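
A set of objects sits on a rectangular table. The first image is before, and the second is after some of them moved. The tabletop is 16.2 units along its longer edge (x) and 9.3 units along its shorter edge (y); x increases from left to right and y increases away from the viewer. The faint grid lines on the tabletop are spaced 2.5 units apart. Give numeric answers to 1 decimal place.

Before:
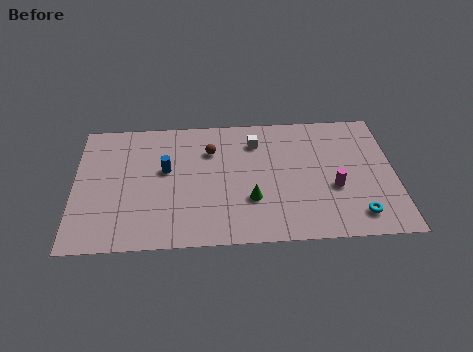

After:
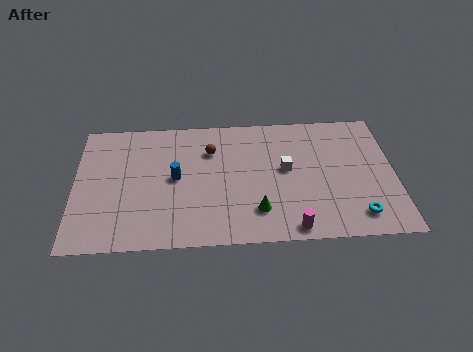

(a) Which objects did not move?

the brown sphere and the cyan torus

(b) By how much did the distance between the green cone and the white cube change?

-0.9

They were about 4.2 units apart before and 3.3 after — 0.9 units closer together.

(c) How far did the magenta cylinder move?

3.5

From (13.1, 3.6) to (10.9, 0.9), the magenta cylinder covered √(2.2² + 2.7²) ≈ 3.5 units.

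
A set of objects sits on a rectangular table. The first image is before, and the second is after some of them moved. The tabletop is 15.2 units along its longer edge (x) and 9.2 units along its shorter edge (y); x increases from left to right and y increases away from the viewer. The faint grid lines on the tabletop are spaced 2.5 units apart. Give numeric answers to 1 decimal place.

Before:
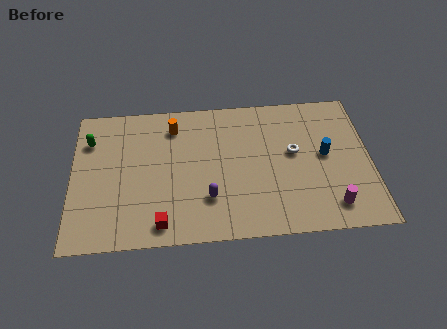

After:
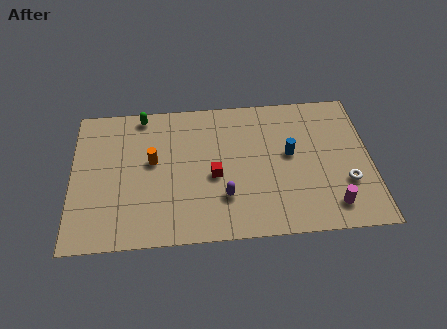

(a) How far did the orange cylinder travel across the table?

2.5

The orange cylinder moved from about (5.2, 7.4) to (4.1, 5.2), a distance of √(1.1² + 2.2²) ≈ 2.5.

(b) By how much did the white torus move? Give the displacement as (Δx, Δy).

(2.6, -2.2)

The white torus started near (11.3, 5.2) and ended near (13.9, 3.0).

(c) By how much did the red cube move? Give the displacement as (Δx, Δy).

(2.7, 2.8)

From the two frames, the red cube sits at roughly (4.5, 1.2) before and (7.2, 4.0) after.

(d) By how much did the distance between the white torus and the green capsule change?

+1.1

Before: roughly 10.5 units apart; after: 11.6. That's 1.1 units further apart.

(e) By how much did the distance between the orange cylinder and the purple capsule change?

-0.7

Before: roughly 5.1 units apart; after: 4.4. That's 0.7 units closer together.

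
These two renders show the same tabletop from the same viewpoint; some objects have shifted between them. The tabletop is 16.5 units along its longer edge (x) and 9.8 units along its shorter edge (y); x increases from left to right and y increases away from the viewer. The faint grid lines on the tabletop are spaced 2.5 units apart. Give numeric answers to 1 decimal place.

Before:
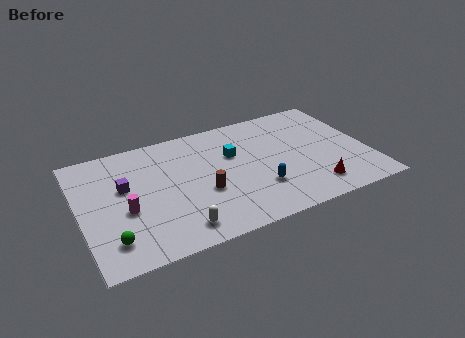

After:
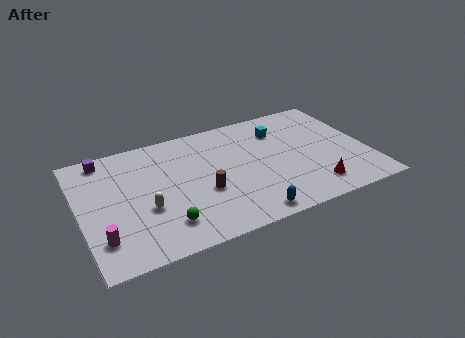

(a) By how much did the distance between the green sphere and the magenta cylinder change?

+1.3

The distance was about 2.2 in the first image and 3.5 in the second, so they moved 1.3 units further apart.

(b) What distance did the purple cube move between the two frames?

2.9

The purple cube moved from about (2.6, 5.9) to (1.7, 8.7), a distance of √(0.9² + 2.8²) ≈ 2.9.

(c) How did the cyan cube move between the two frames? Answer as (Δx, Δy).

(2.9, 1.1)

The cyan cube started near (8.9, 6.3) and ended near (11.8, 7.4).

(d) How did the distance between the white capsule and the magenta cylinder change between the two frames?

-0.7

The distance was about 3.7 in the first image and 3.0 in the second, so they moved 0.7 units closer together.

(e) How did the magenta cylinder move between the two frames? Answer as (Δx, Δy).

(-1.5, -1.7)

The magenta cylinder started near (2.5, 4.0) and ended near (1.0, 2.3).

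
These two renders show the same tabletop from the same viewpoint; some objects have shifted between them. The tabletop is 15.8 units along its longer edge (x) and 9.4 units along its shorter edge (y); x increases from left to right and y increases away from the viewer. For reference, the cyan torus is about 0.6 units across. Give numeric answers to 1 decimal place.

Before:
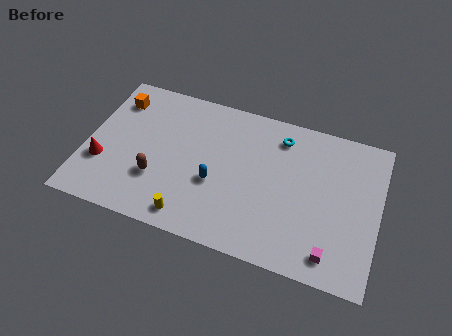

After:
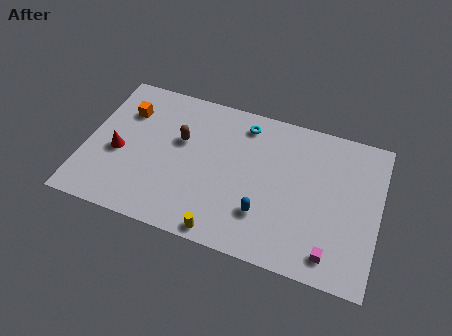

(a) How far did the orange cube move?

0.8

From (1.3, 7.4) to (1.9, 6.8), the orange cube covered √(0.6² + 0.6²) ≈ 0.8 units.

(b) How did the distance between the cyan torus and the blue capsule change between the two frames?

+0.4

The distance was about 5.1 in the first image and 5.5 in the second, so they moved 0.4 units further apart.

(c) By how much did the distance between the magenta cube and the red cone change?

-0.6

The distance was about 12.6 in the first image and 12.0 in the second, so they moved 0.6 units closer together.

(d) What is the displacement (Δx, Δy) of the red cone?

(0.8, 0.9)

From the two frames, the red cone sits at roughly (1.0, 3.1) before and (1.8, 4.0) after.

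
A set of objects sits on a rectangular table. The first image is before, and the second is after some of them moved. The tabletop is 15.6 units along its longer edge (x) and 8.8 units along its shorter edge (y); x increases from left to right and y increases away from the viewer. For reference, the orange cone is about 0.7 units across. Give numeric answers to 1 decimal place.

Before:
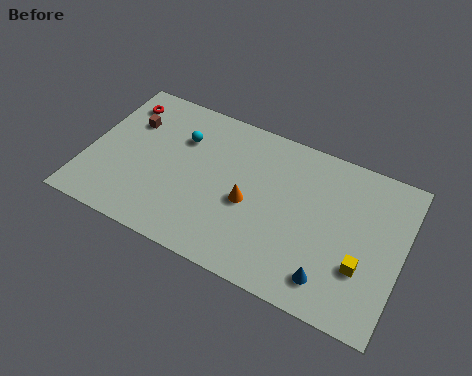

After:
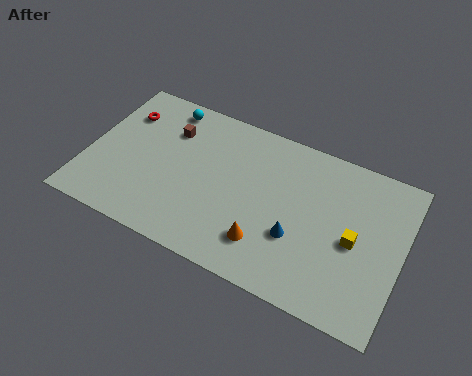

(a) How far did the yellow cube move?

1.3

From (13.8, 2.9) to (13.3, 4.1), the yellow cube covered √(0.5² + 1.2²) ≈ 1.3 units.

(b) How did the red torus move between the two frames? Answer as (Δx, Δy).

(0.2, -0.6)

The red torus started near (1.2, 7.1) and ended near (1.4, 6.5).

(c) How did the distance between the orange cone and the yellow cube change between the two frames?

-1.2

Before: roughly 5.8 units apart; after: 4.6. That's 1.2 units closer together.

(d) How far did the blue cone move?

2.3

The blue cone was near (12.4, 1.6) before and (10.6, 3.1) after, so it travelled √(1.8² + 1.5²) ≈ 2.3 units.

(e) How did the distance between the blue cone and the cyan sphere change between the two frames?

-0.7

Before: roughly 9.2 units apart; after: 8.5. That's 0.7 units closer together.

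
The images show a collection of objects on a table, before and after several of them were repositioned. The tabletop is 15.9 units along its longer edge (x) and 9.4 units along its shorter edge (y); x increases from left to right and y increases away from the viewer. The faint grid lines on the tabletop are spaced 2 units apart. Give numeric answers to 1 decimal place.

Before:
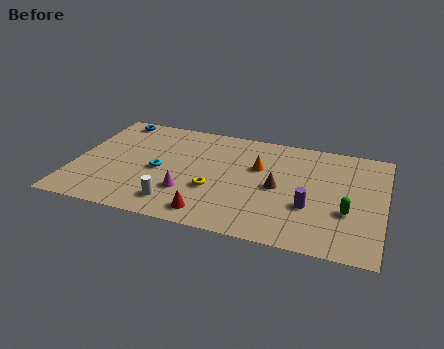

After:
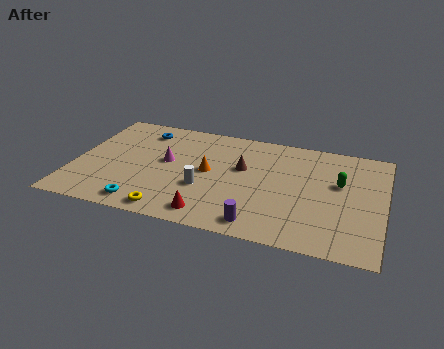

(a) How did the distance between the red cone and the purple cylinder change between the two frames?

-2.8

The distance was about 5.3 in the first image and 2.5 in the second, so they moved 2.8 units closer together.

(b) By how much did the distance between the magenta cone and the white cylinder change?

+1.6

The distance was about 1.2 in the first image and 2.8 in the second, so they moved 1.6 units further apart.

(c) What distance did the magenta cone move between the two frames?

2.7

From (6.0, 2.8) to (4.7, 5.2), the magenta cone covered √(1.3² + 2.4²) ≈ 2.7 units.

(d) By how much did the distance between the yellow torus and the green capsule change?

+2.7

They were about 6.8 units apart before and 9.5 after — 2.7 units further apart.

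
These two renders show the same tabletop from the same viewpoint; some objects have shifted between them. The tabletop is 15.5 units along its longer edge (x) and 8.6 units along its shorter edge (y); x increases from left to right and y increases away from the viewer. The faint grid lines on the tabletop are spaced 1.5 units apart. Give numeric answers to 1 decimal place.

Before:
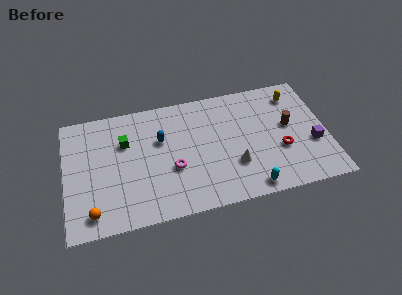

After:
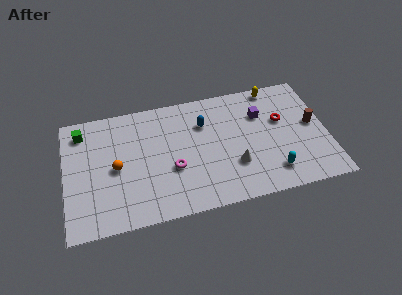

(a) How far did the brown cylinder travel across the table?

1.4

The brown cylinder moved from about (13.3, 4.8) to (14.7, 4.6), a distance of √(1.4² + 0.2²) ≈ 1.4.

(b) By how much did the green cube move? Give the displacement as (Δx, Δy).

(-2.5, 1.3)

The green cube was at about (3.6, 5.8) and moved to about (1.1, 7.1).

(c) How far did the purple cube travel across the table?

4.0

From (14.6, 3.2) to (11.7, 6.0), the purple cube covered √(2.9² + 2.8²) ≈ 4.0 units.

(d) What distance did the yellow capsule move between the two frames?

1.4

From (13.8, 7.0) to (12.6, 7.8), the yellow capsule covered √(1.2² + 0.8²) ≈ 1.4 units.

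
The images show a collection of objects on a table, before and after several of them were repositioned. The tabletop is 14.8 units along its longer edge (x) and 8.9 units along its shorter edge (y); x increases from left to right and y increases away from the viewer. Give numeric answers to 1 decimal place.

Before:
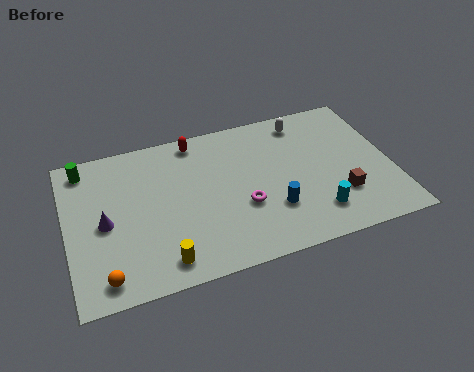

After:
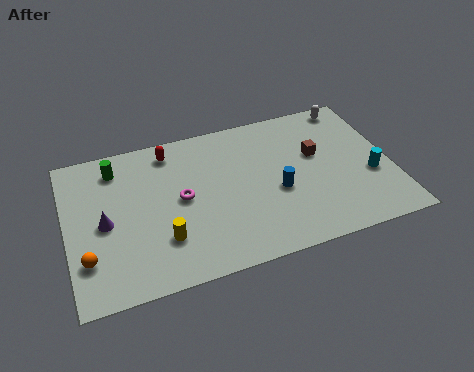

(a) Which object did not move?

the purple cone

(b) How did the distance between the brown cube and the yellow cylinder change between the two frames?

-0.4

They were about 8.3 units apart before and 7.9 after — 0.4 units closer together.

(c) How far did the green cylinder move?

1.5

The green cylinder moved from about (1.0, 7.7) to (2.4, 7.3), a distance of √(1.4² + 0.4²) ≈ 1.5.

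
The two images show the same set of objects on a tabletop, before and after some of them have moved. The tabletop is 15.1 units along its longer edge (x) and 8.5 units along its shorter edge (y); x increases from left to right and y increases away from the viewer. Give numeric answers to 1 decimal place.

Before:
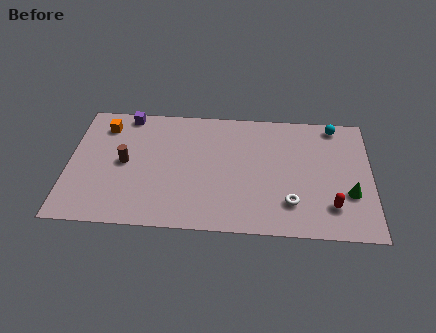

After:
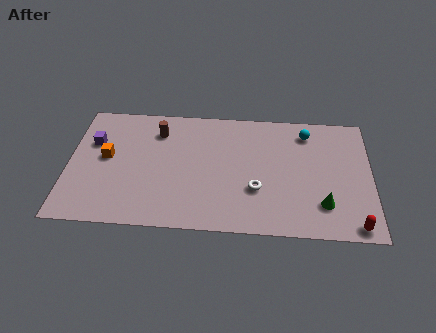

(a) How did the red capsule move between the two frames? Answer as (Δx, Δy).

(1.1, -1.2)

From the two frames, the red capsule sits at roughly (13.1, 2.0) before and (14.2, 0.8) after.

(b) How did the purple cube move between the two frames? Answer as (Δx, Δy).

(-1.6, -2.1)

The purple cube was at about (2.8, 7.7) and moved to about (1.2, 5.6).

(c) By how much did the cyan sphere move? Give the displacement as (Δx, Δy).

(-1.4, -0.6)

The cyan sphere was at about (13.3, 7.6) and moved to about (11.9, 7.0).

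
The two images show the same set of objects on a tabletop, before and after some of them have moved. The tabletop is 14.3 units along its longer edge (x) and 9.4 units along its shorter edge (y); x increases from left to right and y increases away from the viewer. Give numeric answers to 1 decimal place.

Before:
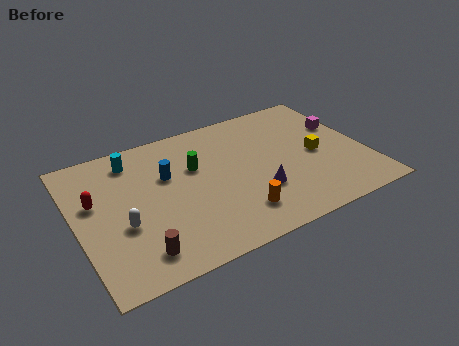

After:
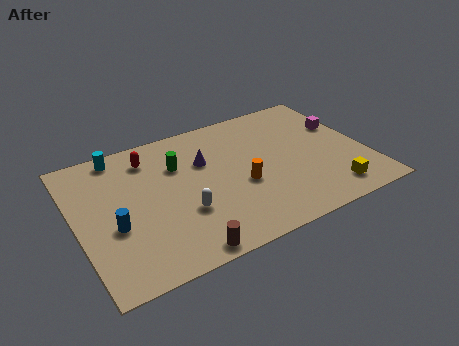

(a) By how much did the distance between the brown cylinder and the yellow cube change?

-2.2

They were about 9.7 units apart before and 7.5 after — 2.2 units closer together.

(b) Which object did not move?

the magenta cube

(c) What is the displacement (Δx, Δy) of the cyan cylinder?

(-0.6, 0.6)

From the two frames, the cyan cylinder sits at roughly (3.1, 7.8) before and (2.5, 8.4) after.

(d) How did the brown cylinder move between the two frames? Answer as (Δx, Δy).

(2.0, -0.8)

The brown cylinder started near (2.6, 1.6) and ended near (4.6, 0.8).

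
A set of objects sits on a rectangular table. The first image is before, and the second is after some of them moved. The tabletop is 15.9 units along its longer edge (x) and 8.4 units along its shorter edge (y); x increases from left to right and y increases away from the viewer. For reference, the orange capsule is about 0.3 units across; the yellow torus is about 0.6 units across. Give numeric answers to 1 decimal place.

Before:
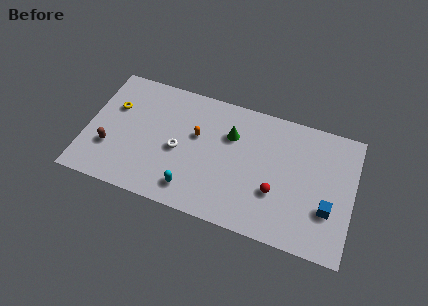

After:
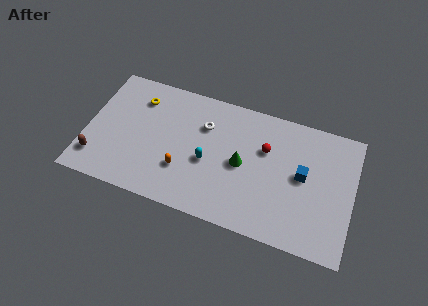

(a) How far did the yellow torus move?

1.7

The yellow torus moved from about (1.5, 5.5) to (2.9, 6.5), a distance of √(1.4² + 1.0²) ≈ 1.7.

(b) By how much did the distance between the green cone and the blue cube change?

-3.1

They were about 6.7 units apart before and 3.6 after — 3.1 units closer together.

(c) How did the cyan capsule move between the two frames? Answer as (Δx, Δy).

(0.8, 2.1)

The cyan capsule was at about (6.5, 1.5) and moved to about (7.3, 3.6).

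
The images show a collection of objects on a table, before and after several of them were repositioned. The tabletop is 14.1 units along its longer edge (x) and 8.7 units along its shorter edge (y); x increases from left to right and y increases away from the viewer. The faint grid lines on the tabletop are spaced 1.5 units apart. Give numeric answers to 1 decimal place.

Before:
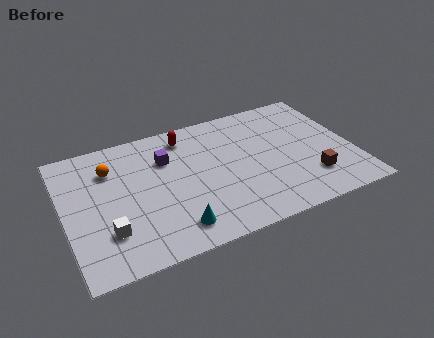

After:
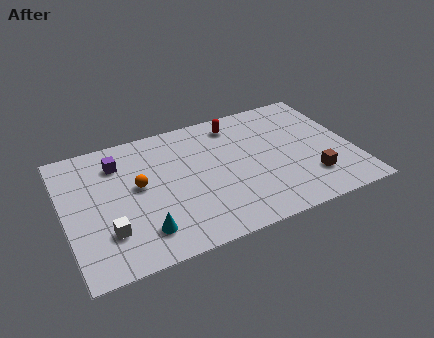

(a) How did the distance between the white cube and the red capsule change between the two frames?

+1.9

The distance was about 6.5 in the first image and 8.4 in the second, so they moved 1.9 units further apart.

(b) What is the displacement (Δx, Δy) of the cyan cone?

(-1.5, 0.3)

From the two frames, the cyan cone sits at roughly (5.0, 1.5) before and (3.5, 1.8) after.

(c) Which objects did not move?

the white cube and the brown cube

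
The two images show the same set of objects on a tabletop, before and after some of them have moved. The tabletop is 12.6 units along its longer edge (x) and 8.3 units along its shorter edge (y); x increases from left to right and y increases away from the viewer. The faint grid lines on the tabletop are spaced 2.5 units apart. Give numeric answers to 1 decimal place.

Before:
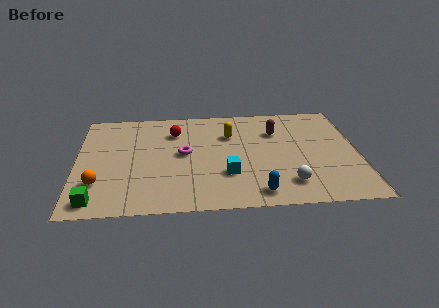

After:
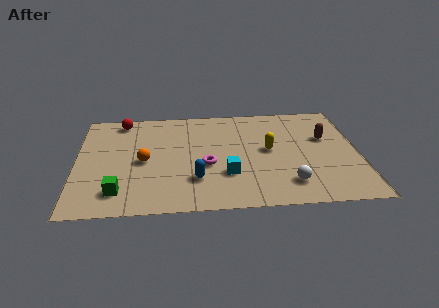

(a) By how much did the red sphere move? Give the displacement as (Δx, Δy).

(-2.4, 1.1)

From the two frames, the red sphere sits at roughly (4.4, 6.2) before and (2.0, 7.3) after.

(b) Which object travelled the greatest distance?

the blue capsule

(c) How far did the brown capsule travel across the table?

2.3

From (9.0, 5.9) to (11.2, 5.2), the brown capsule covered √(2.2² + 0.7²) ≈ 2.3 units.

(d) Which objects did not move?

the white sphere and the cyan cube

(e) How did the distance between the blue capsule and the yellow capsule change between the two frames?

-0.9

The distance was about 4.8 in the first image and 3.9 in the second, so they moved 0.9 units closer together.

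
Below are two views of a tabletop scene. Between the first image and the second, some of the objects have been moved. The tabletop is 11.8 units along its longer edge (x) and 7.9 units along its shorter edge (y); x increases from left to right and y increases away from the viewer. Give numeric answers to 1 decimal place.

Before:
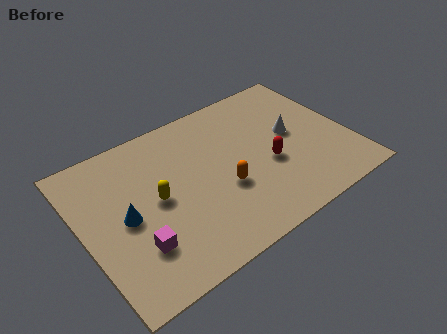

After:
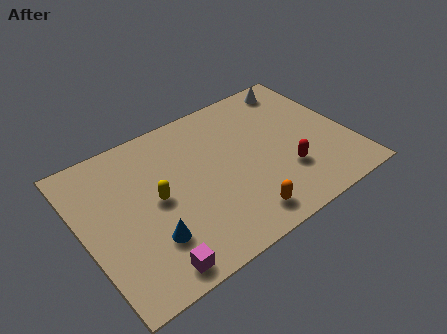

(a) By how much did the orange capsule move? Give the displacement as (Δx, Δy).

(0.4, -1.8)

The orange capsule started near (6.0, 3.0) and ended near (6.4, 1.2).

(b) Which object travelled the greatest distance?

the white cone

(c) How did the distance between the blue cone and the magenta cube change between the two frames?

-0.3

They were about 1.6 units apart before and 1.3 after — 0.3 units closer together.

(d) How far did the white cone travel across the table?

2.7

The white cone was near (9.4, 4.3) before and (10.2, 6.9) after, so it travelled √(0.8² + 2.6²) ≈ 2.7 units.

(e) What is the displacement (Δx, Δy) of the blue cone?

(0.8, -1.6)

The blue cone was at about (1.8, 3.8) and moved to about (2.6, 2.2).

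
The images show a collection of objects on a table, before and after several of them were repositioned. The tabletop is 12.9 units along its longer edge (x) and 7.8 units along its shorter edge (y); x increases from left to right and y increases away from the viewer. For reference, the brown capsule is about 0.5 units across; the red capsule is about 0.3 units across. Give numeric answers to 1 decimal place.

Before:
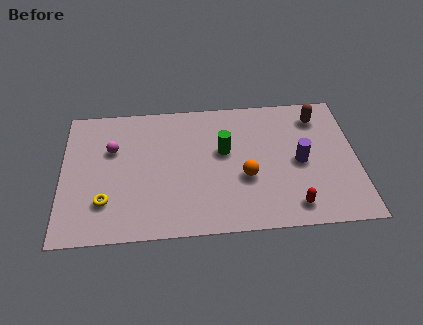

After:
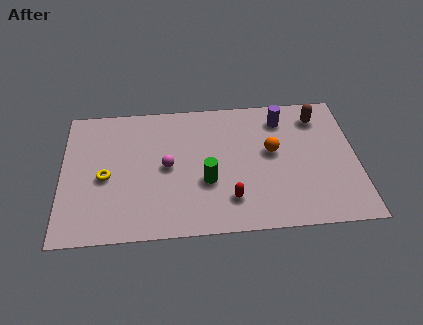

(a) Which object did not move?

the brown capsule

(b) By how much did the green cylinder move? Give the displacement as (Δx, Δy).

(-0.8, -1.7)

From the two frames, the green cylinder sits at roughly (7.1, 4.6) before and (6.3, 2.9) after.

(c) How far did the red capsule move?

2.8

The red capsule moved from about (10.0, 1.2) to (7.3, 1.8), a distance of √(2.7² + 0.6²) ≈ 2.8.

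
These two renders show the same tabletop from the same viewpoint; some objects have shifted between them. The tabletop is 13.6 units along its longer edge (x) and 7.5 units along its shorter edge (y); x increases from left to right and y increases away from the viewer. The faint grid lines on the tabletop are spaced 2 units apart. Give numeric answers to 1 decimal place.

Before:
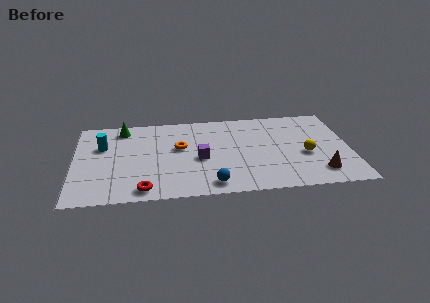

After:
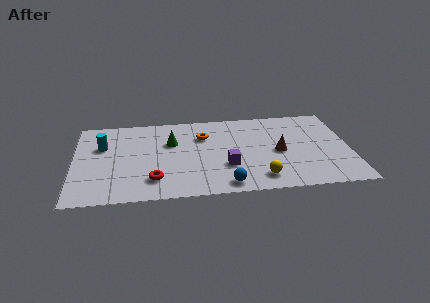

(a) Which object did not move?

the cyan cylinder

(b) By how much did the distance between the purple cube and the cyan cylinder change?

+1.5

They were about 5.1 units apart before and 6.6 after — 1.5 units further apart.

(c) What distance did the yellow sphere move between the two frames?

2.9

From (11.4, 3.1) to (9.1, 1.3), the yellow sphere covered √(2.3² + 1.8²) ≈ 2.9 units.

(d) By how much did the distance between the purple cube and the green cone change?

-1.3

The distance was about 4.9 in the first image and 3.6 in the second, so they moved 1.3 units closer together.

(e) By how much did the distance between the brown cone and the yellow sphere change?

+0.7

The distance was about 1.7 in the first image and 2.4 in the second, so they moved 0.7 units further apart.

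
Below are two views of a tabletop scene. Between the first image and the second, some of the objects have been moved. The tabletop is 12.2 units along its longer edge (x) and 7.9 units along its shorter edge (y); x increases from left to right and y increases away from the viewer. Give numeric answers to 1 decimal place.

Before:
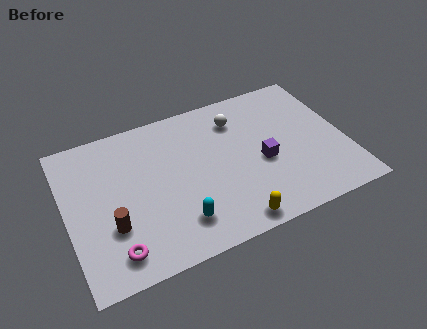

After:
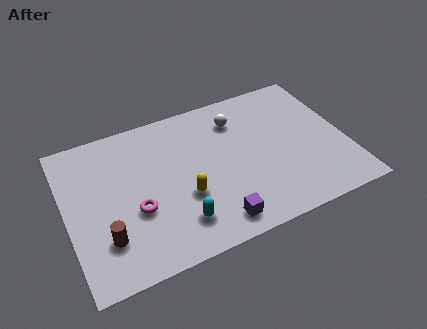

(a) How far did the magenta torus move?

2.0

The magenta torus was near (1.8, 1.3) before and (2.9, 3.0) after, so it travelled √(1.1² + 1.7²) ≈ 2.0 units.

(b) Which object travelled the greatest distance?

the purple cube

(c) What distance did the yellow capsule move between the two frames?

2.8

The yellow capsule moved from about (6.8, 0.8) to (5.0, 2.9), a distance of √(1.8² + 2.1²) ≈ 2.8.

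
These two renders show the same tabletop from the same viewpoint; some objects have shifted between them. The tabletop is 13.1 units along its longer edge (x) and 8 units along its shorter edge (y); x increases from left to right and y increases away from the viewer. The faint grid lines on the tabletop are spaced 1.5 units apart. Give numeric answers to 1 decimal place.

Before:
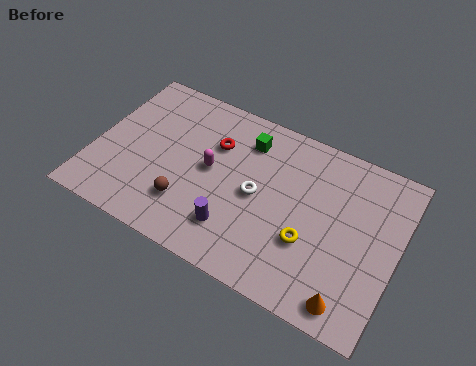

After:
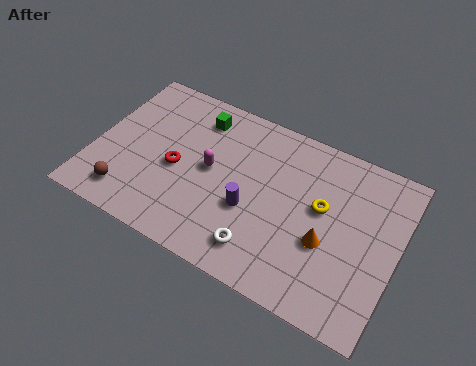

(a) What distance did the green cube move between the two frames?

2.2

From (6.3, 6.3) to (4.1, 6.5), the green cube covered √(2.2² + 0.2²) ≈ 2.2 units.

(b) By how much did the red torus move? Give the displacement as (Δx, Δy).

(-1.4, -1.9)

The red torus was at about (5.0, 5.5) and moved to about (3.6, 3.6).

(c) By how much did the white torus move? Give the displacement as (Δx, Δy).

(0.5, -2.4)

The white torus was at about (7.1, 3.9) and moved to about (7.6, 1.5).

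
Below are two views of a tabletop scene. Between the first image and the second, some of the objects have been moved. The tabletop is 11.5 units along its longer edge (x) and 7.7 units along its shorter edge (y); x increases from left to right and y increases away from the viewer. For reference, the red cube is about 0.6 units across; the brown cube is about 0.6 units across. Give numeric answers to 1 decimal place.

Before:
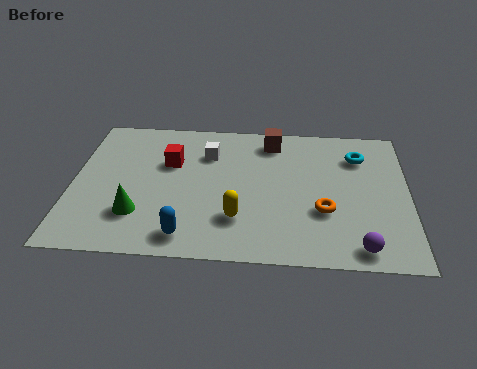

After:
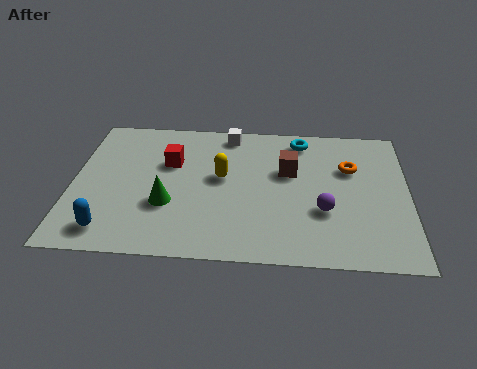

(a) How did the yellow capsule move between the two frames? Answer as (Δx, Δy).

(-0.6, 2.2)

From the two frames, the yellow capsule sits at roughly (5.7, 2.1) before and (5.1, 4.3) after.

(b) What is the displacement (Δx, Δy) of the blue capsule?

(-2.6, 0.1)

The blue capsule was at about (4.0, 1.1) and moved to about (1.4, 1.2).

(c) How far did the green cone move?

1.2

The green cone was near (2.3, 2.1) before and (3.3, 2.7) after, so it travelled √(1.0² + 0.6²) ≈ 1.2 units.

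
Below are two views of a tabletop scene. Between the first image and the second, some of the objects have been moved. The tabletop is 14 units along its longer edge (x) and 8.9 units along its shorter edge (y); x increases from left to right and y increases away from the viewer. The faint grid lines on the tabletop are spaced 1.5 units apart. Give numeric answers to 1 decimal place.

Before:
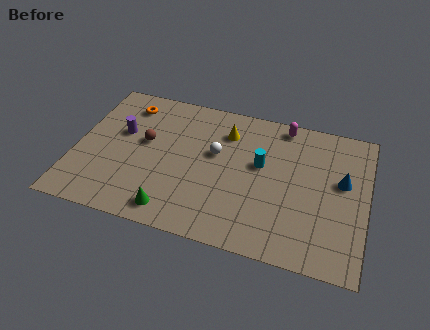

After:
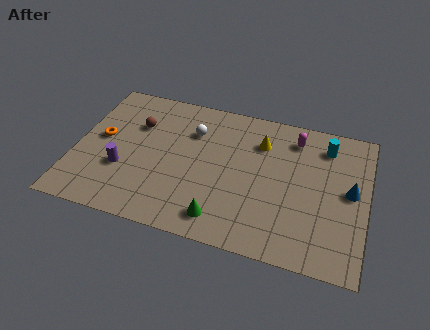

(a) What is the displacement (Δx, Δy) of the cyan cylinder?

(3.0, 2.0)

The cyan cylinder was at about (8.9, 5.2) and moved to about (11.9, 7.2).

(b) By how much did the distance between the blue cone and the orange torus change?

+1.2

The distance was about 10.8 in the first image and 12.0 in the second, so they moved 1.2 units further apart.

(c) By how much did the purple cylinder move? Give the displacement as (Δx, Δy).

(0.3, -2.3)

From the two frames, the purple cylinder sits at roughly (2.1, 5.4) before and (2.4, 3.1) after.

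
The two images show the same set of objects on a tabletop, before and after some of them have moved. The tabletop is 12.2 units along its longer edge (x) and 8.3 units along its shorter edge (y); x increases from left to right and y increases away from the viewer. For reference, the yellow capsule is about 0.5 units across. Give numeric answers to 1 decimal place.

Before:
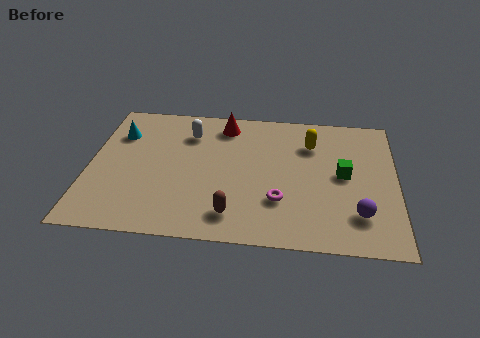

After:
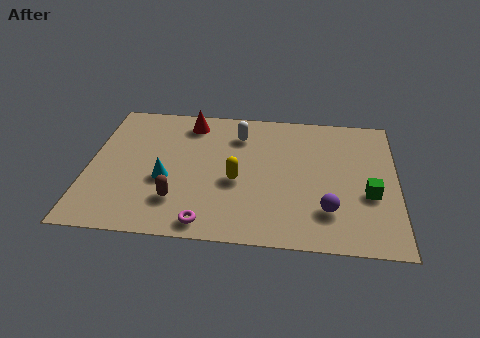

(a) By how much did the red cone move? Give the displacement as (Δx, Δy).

(-1.4, 0.0)

The red cone was at about (5.3, 7.0) and moved to about (3.9, 7.0).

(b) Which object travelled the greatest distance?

the yellow capsule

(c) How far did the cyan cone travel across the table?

3.4

The cyan cone was near (1.1, 6.0) before and (3.1, 3.3) after, so it travelled √(2.0² + 2.7²) ≈ 3.4 units.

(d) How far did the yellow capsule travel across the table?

3.9

The yellow capsule was near (8.8, 6.1) before and (5.9, 3.5) after, so it travelled √(2.9² + 2.6²) ≈ 3.9 units.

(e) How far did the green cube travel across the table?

1.5

From (10.1, 4.3) to (11.1, 3.2), the green cube covered √(1.0² + 1.1²) ≈ 1.5 units.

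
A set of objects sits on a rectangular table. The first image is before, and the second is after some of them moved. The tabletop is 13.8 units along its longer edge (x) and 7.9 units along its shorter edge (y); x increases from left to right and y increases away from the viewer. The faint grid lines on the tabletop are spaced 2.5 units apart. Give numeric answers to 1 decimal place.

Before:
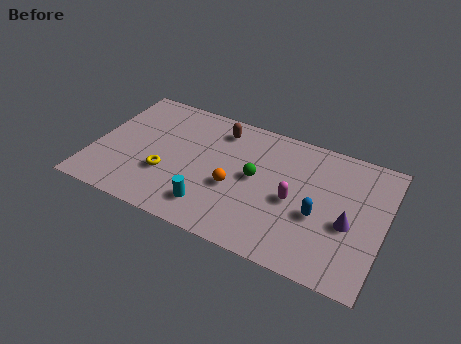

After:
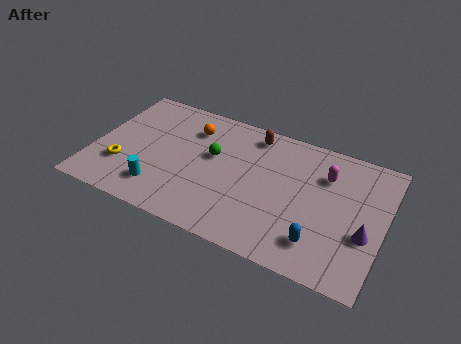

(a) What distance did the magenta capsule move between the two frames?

2.5

The magenta capsule was near (9.6, 3.6) before and (10.9, 5.7) after, so it travelled √(1.3² + 2.1²) ≈ 2.5 units.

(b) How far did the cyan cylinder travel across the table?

2.5

The cyan cylinder was near (5.9, 1.6) before and (3.4, 1.7) after, so it travelled √(2.5² + 0.1²) ≈ 2.5 units.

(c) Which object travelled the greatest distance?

the orange sphere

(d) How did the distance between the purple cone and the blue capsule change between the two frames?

+1.0

The distance was about 1.4 in the first image and 2.4 in the second, so they moved 1.0 units further apart.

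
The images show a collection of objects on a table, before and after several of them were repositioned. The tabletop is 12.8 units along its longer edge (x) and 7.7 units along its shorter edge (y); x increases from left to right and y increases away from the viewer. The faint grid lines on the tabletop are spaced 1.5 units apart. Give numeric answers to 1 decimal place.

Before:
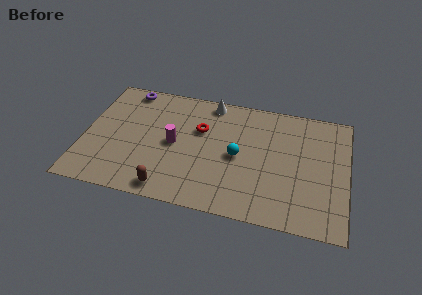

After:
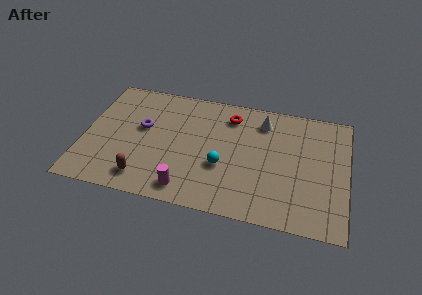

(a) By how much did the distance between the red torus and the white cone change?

-0.3

They were about 1.9 units apart before and 1.6 after — 0.3 units closer together.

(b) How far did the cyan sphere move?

1.1

From (7.5, 3.7) to (6.8, 2.9), the cyan sphere covered √(0.7² + 0.8²) ≈ 1.1 units.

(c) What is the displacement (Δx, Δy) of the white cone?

(2.6, -0.7)

The white cone started near (6.0, 6.9) and ended near (8.6, 6.2).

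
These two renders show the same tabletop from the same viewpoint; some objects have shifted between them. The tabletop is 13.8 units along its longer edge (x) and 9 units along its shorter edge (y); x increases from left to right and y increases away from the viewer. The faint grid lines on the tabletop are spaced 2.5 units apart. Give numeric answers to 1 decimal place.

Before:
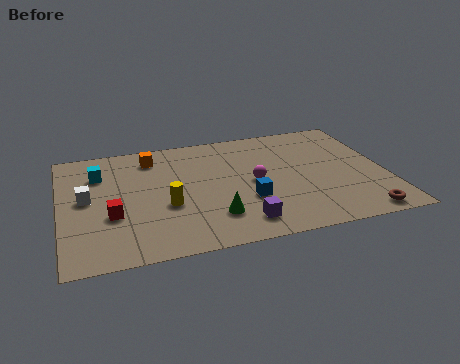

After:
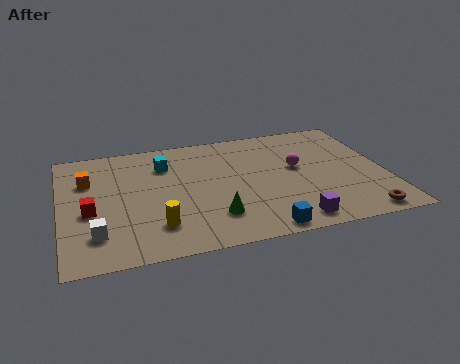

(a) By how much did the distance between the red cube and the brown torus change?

+1.0

The distance was about 10.6 in the first image and 11.6 in the second, so they moved 1.0 units further apart.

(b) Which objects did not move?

the brown torus and the green cone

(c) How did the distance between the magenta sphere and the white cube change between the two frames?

+2.1

The distance was about 7.1 in the first image and 9.2 in the second, so they moved 2.1 units further apart.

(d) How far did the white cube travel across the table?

2.7

The white cube moved from about (1.1, 4.8) to (1.4, 2.1), a distance of √(0.3² + 2.7²) ≈ 2.7.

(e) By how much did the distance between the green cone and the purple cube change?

+2.1

The distance was about 1.3 in the first image and 3.4 in the second, so they moved 2.1 units further apart.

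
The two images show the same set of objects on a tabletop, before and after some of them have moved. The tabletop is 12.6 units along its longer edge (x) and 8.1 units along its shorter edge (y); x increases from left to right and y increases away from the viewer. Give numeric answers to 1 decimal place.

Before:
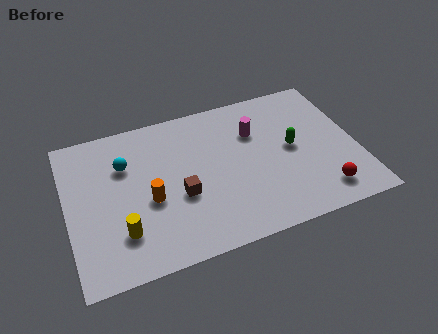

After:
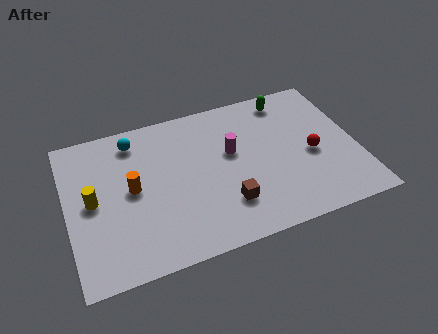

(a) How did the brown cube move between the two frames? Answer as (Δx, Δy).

(1.9, -1.1)

The brown cube was at about (4.8, 3.2) and moved to about (6.7, 2.1).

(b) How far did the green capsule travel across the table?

2.8

From (9.8, 4.2) to (9.9, 7.0), the green capsule covered √(0.1² + 2.8²) ≈ 2.8 units.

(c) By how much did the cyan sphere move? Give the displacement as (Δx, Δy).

(0.5, 1.2)

The cyan sphere was at about (2.6, 5.6) and moved to about (3.1, 6.8).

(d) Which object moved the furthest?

the green capsule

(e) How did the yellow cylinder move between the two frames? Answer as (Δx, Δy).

(-1.1, 2.0)

The yellow cylinder started near (2.2, 2.1) and ended near (1.1, 4.1).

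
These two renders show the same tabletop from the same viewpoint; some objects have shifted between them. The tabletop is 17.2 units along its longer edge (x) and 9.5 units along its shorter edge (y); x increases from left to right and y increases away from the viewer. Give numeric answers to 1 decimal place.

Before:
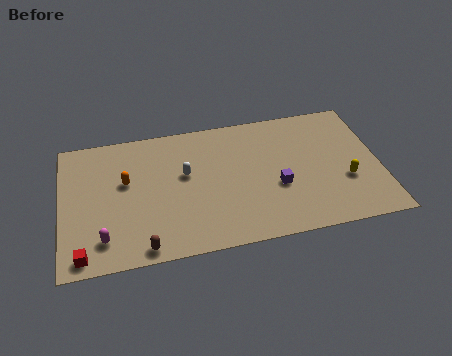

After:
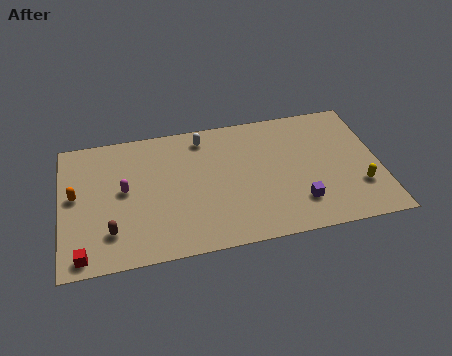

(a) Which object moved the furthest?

the magenta capsule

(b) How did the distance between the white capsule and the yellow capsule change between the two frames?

+0.9

The distance was about 8.9 in the first image and 9.8 in the second, so they moved 0.9 units further apart.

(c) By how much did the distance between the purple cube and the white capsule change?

+2.3

They were about 5.3 units apart before and 7.6 after — 2.3 units further apart.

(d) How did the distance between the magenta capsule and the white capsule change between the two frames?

-0.5

They were about 5.8 units apart before and 5.3 after — 0.5 units closer together.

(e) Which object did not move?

the red cube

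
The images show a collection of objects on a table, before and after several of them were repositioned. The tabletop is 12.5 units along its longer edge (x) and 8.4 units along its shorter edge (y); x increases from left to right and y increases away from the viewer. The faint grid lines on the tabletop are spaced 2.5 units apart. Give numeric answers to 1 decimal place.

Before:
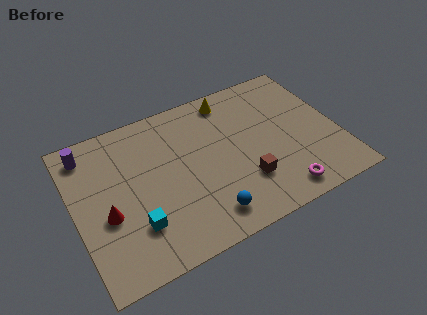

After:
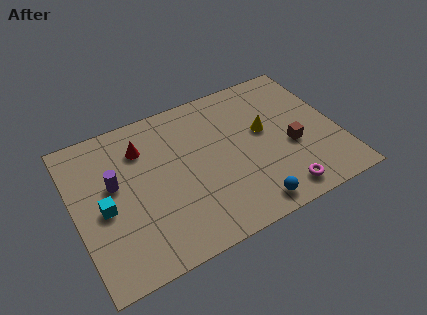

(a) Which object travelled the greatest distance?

the red cone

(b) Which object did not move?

the magenta torus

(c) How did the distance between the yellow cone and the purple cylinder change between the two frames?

+0.3

They were about 6.9 units apart before and 7.2 after — 0.3 units further apart.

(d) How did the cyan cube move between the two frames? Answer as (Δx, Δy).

(-1.3, 1.5)

The cyan cube was at about (2.6, 2.3) and moved to about (1.3, 3.8).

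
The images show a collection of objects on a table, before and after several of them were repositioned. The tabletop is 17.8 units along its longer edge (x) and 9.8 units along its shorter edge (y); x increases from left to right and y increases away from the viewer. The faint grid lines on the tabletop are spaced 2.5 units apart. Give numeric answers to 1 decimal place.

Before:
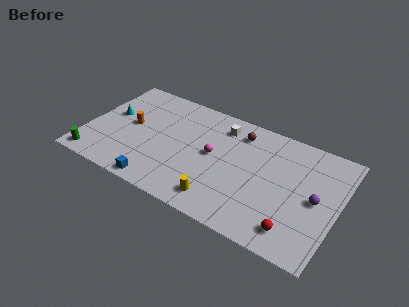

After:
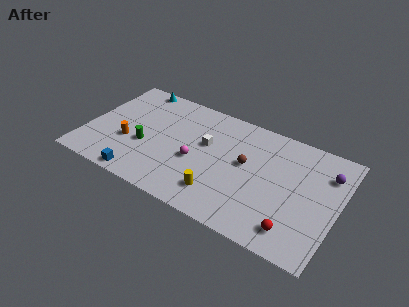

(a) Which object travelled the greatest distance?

the green cylinder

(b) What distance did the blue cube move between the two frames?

1.3

From (5.7, 0.9) to (4.4, 0.9), the blue cube covered √(1.3² + 0.0²) ≈ 1.3 units.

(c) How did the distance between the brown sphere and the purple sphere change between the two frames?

-0.8

Before: roughly 6.6 units apart; after: 5.8. That's 0.8 units closer together.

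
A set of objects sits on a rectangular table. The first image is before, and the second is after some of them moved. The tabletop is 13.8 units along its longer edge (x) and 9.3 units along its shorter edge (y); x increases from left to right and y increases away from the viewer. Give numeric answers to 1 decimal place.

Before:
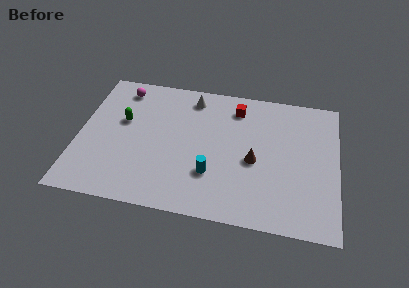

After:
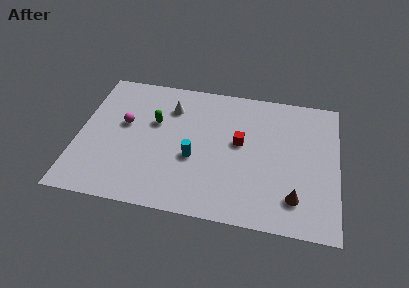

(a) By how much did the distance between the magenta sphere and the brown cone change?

+1.6

They were about 8.2 units apart before and 9.8 after — 1.6 units further apart.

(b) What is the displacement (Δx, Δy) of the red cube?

(0.3, -2.4)

From the two frames, the red cube sits at roughly (8.3, 7.6) before and (8.6, 5.2) after.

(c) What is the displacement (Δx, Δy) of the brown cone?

(2.2, -2.1)

From the two frames, the brown cone sits at roughly (9.4, 4.1) before and (11.6, 2.0) after.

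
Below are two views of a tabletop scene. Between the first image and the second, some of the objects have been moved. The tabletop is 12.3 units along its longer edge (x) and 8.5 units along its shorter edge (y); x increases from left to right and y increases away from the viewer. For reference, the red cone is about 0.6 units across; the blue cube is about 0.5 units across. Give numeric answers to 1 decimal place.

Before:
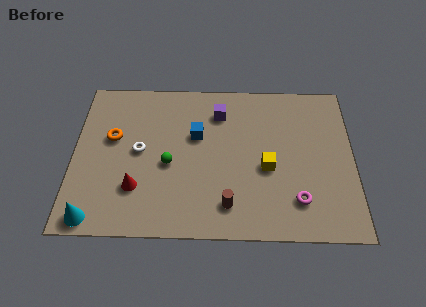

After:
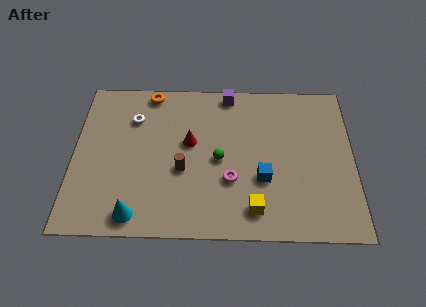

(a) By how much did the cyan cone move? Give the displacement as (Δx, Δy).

(1.8, 0.2)

From the two frames, the cyan cone sits at roughly (1.0, 0.8) before and (2.8, 1.0) after.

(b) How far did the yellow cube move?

2.3

The yellow cube was near (8.5, 3.6) before and (7.9, 1.4) after, so it travelled √(0.6² + 2.2²) ≈ 2.3 units.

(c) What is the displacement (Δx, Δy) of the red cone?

(2.3, 2.5)

The red cone started near (2.8, 2.4) and ended near (5.1, 4.9).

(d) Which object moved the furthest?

the blue cube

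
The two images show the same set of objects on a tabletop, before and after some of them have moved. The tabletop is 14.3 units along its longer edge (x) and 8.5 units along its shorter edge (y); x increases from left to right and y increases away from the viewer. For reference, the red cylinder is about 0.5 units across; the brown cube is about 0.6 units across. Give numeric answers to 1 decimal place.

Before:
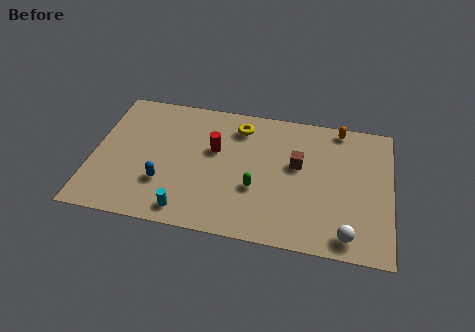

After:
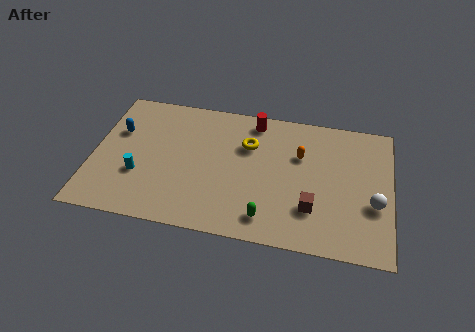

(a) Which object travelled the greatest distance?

the blue capsule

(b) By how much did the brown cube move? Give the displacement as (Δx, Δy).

(0.8, -2.6)

The brown cube started near (9.8, 5.0) and ended near (10.6, 2.4).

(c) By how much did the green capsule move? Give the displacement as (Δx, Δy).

(0.6, -1.7)

The green capsule started near (7.9, 3.1) and ended near (8.5, 1.4).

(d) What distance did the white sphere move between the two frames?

2.4

From (12.3, 1.1) to (13.5, 3.2), the white sphere covered √(1.2² + 2.1²) ≈ 2.4 units.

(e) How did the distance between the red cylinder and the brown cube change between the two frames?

+1.8

The distance was about 4.0 in the first image and 5.8 in the second, so they moved 1.8 units further apart.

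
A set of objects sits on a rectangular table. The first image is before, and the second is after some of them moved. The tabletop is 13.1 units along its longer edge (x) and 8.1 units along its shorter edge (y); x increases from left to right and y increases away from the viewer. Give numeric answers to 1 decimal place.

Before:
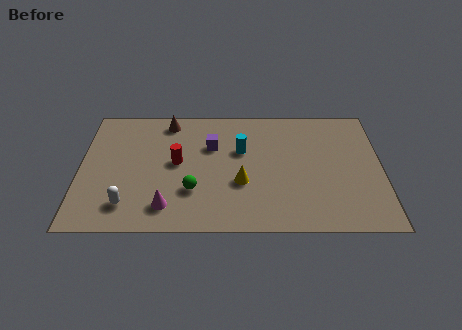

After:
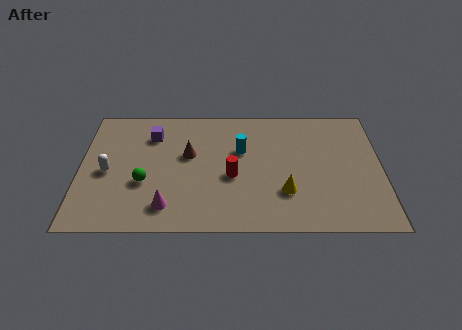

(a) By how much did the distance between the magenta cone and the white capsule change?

+1.7

They were about 1.7 units apart before and 3.4 after — 1.7 units further apart.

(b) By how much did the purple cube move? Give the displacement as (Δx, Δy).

(-2.6, 0.7)

From the two frames, the purple cube sits at roughly (5.7, 5.4) before and (3.1, 6.1) after.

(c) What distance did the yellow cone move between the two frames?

2.0

The yellow cone moved from about (7.0, 3.0) to (8.9, 2.4), a distance of √(1.9² + 0.6²) ≈ 2.0.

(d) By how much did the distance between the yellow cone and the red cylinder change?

-0.6

They were about 3.1 units apart before and 2.5 after — 0.6 units closer together.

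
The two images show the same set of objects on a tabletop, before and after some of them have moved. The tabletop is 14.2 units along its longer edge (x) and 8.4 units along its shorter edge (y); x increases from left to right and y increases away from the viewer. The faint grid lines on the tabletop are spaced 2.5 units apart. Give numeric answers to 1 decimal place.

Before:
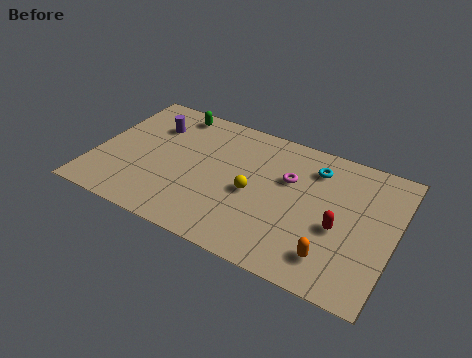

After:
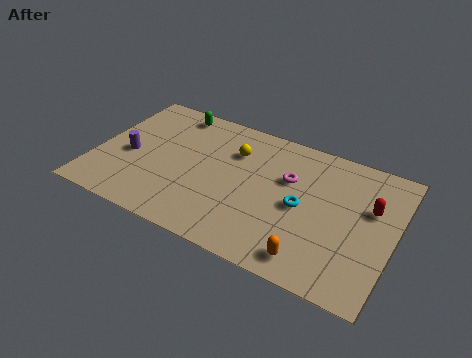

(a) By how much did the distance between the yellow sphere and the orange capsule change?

+1.9

They were about 4.5 units apart before and 6.4 after — 1.9 units further apart.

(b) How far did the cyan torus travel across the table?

2.6

The cyan torus was near (10.2, 6.6) before and (9.9, 4.0) after, so it travelled √(0.3² + 2.6²) ≈ 2.6 units.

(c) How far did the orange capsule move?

1.0

The orange capsule was near (11.6, 1.7) before and (10.7, 1.2) after, so it travelled √(0.9² + 0.5²) ≈ 1.0 units.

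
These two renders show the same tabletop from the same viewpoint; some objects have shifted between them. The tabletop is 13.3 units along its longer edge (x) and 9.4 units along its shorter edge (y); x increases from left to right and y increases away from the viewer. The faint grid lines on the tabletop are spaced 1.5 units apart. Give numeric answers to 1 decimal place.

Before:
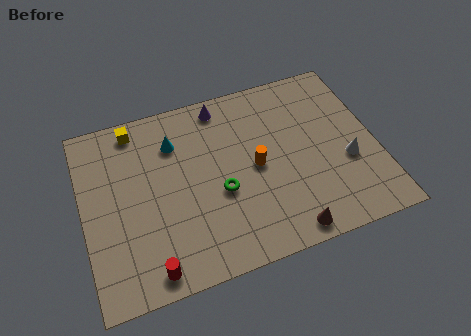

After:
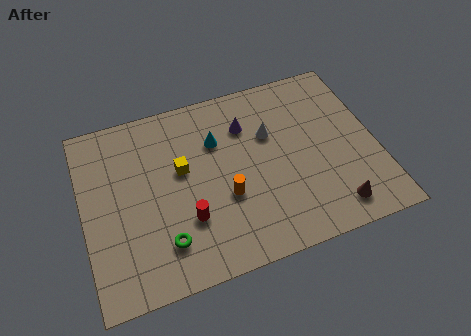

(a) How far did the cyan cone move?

2.0

The cyan cone was near (4.3, 7.0) before and (6.2, 6.5) after, so it travelled √(1.9² + 0.5²) ≈ 2.0 units.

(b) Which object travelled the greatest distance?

the white cone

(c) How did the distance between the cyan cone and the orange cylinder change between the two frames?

-1.2

The distance was about 4.2 in the first image and 3.0 in the second, so they moved 1.2 units closer together.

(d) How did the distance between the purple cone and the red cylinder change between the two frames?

-3.2

Before: roughly 8.3 units apart; after: 5.1. That's 3.2 units closer together.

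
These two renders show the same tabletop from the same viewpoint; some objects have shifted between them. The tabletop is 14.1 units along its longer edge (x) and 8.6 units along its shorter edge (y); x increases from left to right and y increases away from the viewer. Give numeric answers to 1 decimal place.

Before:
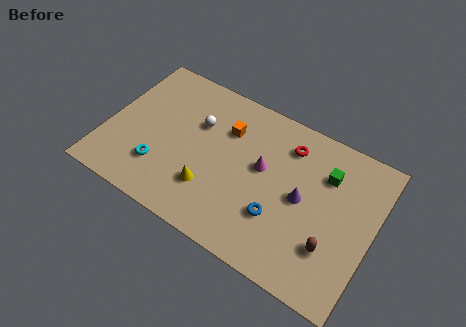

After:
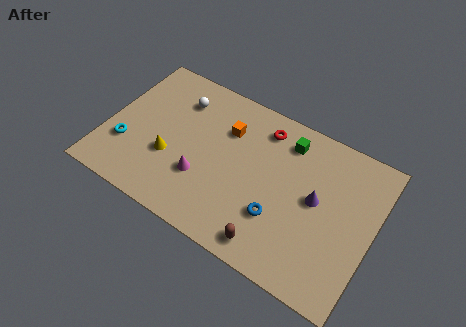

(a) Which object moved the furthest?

the magenta cone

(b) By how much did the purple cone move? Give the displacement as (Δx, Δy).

(0.7, 0.3)

From the two frames, the purple cone sits at roughly (10.4, 4.3) before and (11.1, 4.6) after.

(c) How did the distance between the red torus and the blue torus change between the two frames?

+0.5

The distance was about 4.1 in the first image and 4.6 in the second, so they moved 0.5 units further apart.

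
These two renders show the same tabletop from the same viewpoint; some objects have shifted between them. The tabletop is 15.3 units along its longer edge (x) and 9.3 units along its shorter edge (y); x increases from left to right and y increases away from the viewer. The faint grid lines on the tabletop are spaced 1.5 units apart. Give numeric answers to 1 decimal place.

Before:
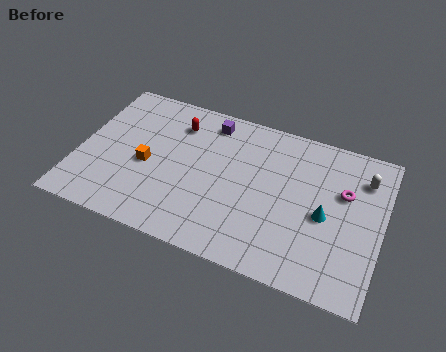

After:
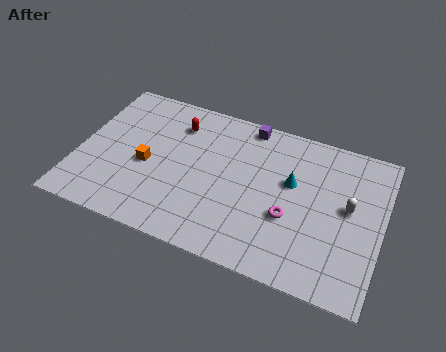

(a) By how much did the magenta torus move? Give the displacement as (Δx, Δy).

(-2.5, -2.4)

The magenta torus was at about (13.3, 5.9) and moved to about (10.8, 3.5).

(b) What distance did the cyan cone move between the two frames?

2.3

The cyan cone moved from about (12.5, 4.2) to (10.7, 5.6), a distance of √(1.8² + 1.4²) ≈ 2.3.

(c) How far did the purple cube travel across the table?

2.0

The purple cube moved from about (6.3, 7.9) to (8.2, 8.4), a distance of √(1.9² + 0.5²) ≈ 2.0.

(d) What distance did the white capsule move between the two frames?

2.1

The white capsule was near (14.2, 7.1) before and (13.6, 5.1) after, so it travelled √(0.6² + 2.0²) ≈ 2.1 units.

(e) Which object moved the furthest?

the magenta torus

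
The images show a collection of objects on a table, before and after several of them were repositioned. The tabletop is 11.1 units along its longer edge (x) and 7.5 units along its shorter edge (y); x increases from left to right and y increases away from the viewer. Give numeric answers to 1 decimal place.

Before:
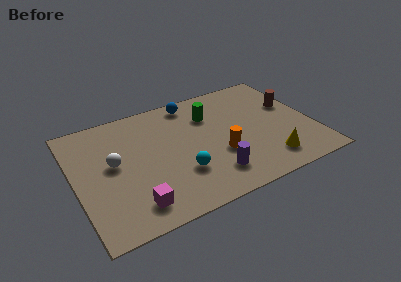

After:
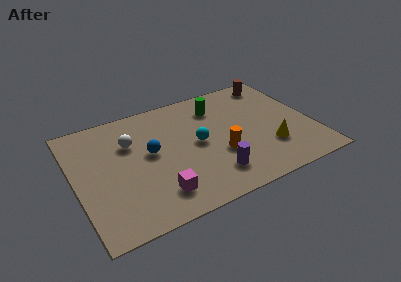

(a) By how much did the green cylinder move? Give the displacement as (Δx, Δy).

(0.4, 0.4)

The green cylinder started near (6.5, 5.4) and ended near (6.9, 5.8).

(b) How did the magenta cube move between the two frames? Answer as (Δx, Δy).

(1.1, 0.2)

From the two frames, the magenta cube sits at roughly (2.4, 1.3) before and (3.5, 1.5) after.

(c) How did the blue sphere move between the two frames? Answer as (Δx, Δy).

(-2.3, -2.5)

From the two frames, the blue sphere sits at roughly (5.8, 6.6) before and (3.5, 4.1) after.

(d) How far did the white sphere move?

1.3

The white sphere was near (1.8, 4.1) before and (2.7, 5.1) after, so it travelled √(0.9² + 1.0²) ≈ 1.3 units.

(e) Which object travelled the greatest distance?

the blue sphere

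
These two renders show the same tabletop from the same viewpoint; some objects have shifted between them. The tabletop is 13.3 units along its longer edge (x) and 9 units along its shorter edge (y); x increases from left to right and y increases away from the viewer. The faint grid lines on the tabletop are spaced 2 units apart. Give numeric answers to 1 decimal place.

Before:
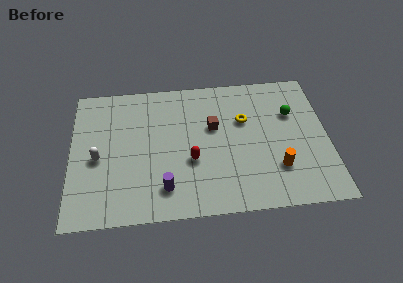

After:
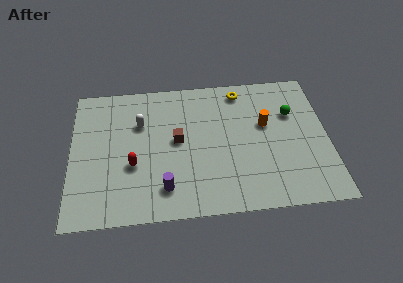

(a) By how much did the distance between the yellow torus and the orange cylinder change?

-1.0

The distance was about 3.7 in the first image and 2.7 in the second, so they moved 1.0 units closer together.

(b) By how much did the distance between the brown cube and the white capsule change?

-3.9

The distance was about 6.2 in the first image and 2.3 in the second, so they moved 3.9 units closer together.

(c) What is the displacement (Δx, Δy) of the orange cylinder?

(-0.5, 2.9)

The orange cylinder started near (10.6, 2.5) and ended near (10.1, 5.4).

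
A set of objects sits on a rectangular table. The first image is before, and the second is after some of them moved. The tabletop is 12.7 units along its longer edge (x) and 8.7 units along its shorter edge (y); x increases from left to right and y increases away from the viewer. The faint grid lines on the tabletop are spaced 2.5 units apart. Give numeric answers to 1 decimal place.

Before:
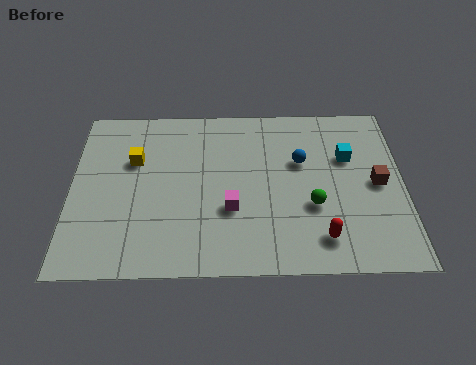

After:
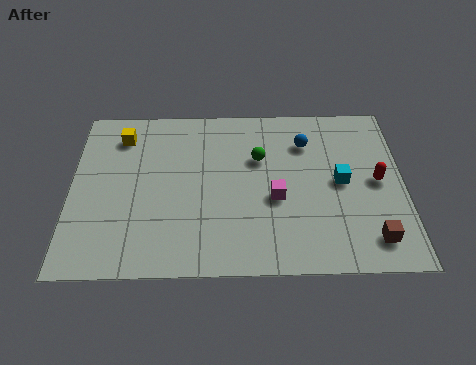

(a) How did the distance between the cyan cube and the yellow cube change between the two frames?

+0.6

They were about 8.2 units apart before and 8.8 after — 0.6 units further apart.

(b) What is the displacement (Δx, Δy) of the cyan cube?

(-0.3, -1.3)

The cyan cube was at about (10.6, 5.7) and moved to about (10.3, 4.4).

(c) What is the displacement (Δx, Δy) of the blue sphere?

(0.2, 1.0)

From the two frames, the blue sphere sits at roughly (8.8, 5.5) before and (9.0, 6.5) after.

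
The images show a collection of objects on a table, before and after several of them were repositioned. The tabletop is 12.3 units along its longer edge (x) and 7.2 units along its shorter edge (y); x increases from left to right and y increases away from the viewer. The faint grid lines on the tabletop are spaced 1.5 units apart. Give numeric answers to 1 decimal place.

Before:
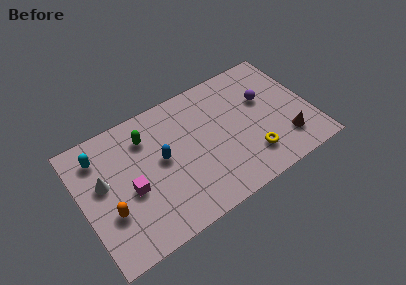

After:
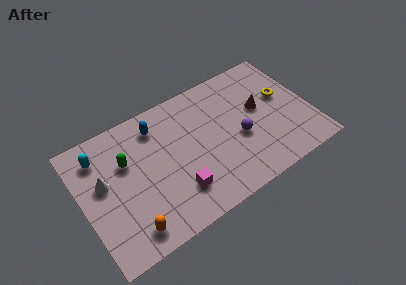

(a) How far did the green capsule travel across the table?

1.4

The green capsule moved from about (3.7, 5.5) to (2.5, 4.7), a distance of √(1.2² + 0.8²) ≈ 1.4.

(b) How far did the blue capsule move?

1.9

The blue capsule was near (4.3, 3.9) before and (4.3, 5.8) after, so it travelled √(0.0² + 1.9²) ≈ 1.9 units.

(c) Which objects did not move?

the white cone and the cyan capsule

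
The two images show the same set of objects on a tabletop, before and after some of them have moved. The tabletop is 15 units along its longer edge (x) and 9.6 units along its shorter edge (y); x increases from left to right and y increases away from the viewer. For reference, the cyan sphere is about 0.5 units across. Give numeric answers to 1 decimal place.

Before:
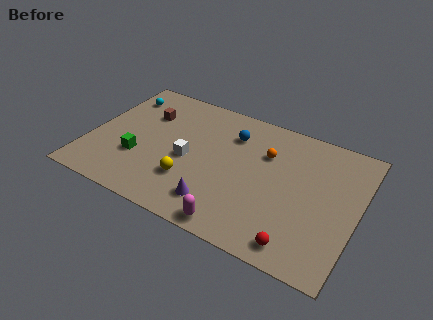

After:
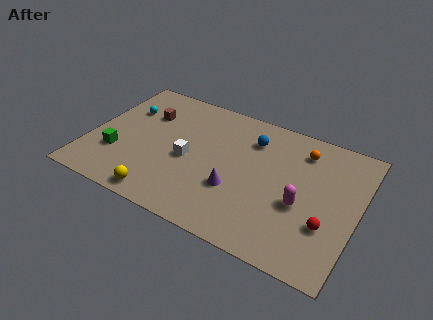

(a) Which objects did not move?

the brown cube and the white cube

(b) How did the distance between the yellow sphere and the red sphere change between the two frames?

+2.6

The distance was about 6.5 in the first image and 9.1 in the second, so they moved 2.6 units further apart.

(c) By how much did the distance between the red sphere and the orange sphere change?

-1.0

They were about 6.0 units apart before and 5.0 after — 1.0 units closer together.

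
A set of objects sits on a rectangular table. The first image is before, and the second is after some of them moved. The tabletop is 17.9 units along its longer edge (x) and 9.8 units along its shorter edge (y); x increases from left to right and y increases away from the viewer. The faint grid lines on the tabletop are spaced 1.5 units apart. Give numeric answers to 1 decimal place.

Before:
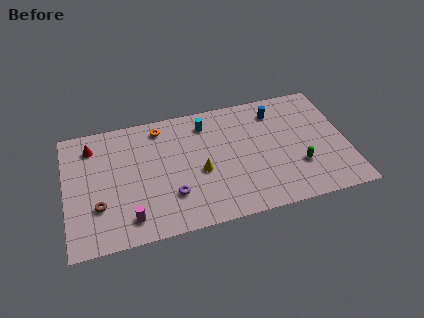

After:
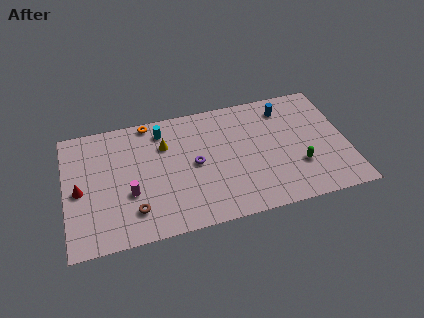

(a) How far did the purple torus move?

2.6

From (6.6, 2.8) to (8.2, 4.9), the purple torus covered √(1.6² + 2.1²) ≈ 2.6 units.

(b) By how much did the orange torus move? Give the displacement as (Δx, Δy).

(-0.7, 0.6)

From the two frames, the orange torus sits at roughly (6.2, 8.4) before and (5.5, 9.0) after.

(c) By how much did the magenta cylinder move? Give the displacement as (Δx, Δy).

(0.1, 1.9)

The magenta cylinder started near (3.9, 1.7) and ended near (4.0, 3.6).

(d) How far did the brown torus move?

2.4

The brown torus moved from about (2.0, 3.1) to (4.2, 2.2), a distance of √(2.2² + 0.9²) ≈ 2.4.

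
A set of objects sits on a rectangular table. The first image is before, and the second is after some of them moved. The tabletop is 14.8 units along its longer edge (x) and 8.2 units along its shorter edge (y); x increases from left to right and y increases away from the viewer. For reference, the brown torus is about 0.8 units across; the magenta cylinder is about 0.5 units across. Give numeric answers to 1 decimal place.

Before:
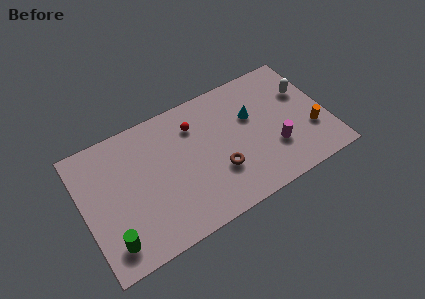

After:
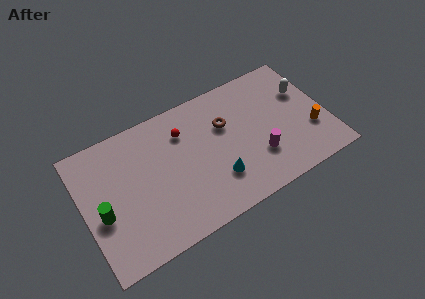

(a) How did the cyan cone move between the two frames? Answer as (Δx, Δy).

(-2.6, -2.9)

The cyan cone started near (10.4, 5.2) and ended near (7.8, 2.3).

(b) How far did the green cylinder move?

1.9

The green cylinder was near (1.3, 1.5) before and (1.0, 3.4) after, so it travelled √(0.3² + 1.9²) ≈ 1.9 units.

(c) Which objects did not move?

the white capsule and the orange cylinder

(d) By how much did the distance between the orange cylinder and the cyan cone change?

+1.8

Before: roughly 4.1 units apart; after: 5.9. That's 1.8 units further apart.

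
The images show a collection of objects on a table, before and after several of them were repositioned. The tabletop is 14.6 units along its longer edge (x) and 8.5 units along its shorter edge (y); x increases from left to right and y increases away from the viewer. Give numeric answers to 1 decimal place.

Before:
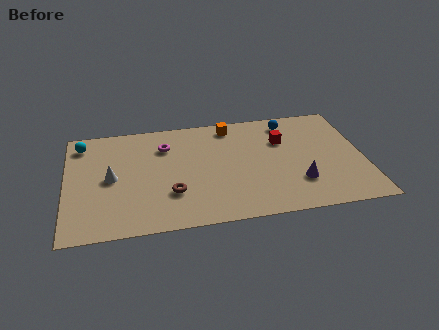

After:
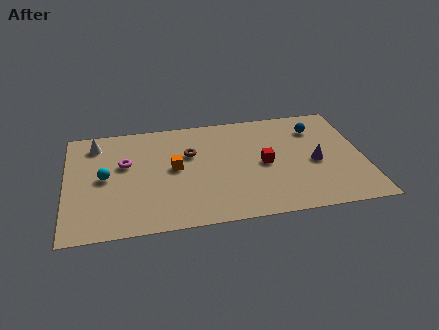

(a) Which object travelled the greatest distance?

the orange cube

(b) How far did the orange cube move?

4.1

The orange cube moved from about (8.2, 7.4) to (5.3, 4.5), a distance of √(2.9² + 2.9²) ≈ 4.1.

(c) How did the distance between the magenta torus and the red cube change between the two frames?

+1.1

Before: roughly 5.8 units apart; after: 6.9. That's 1.1 units further apart.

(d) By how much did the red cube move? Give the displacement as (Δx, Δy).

(-1.0, -1.7)

From the two frames, the red cube sits at roughly (10.7, 5.8) before and (9.7, 4.1) after.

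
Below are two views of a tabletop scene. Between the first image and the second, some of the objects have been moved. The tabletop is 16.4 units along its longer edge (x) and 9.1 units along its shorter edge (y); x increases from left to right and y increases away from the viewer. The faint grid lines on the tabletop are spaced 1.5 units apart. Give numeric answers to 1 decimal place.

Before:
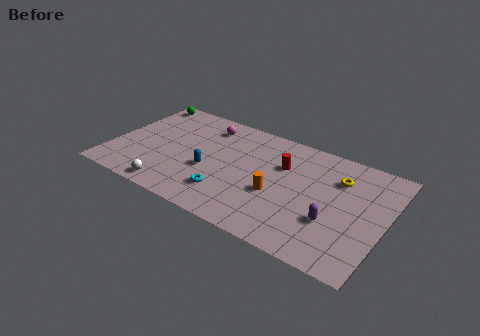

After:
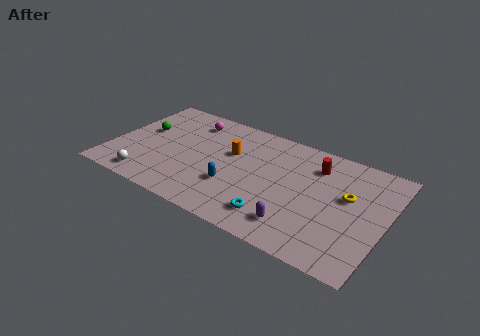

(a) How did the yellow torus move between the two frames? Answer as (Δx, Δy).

(0.7, -1.2)

The yellow torus started near (13.4, 6.6) and ended near (14.1, 5.4).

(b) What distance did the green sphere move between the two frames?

2.9

The green sphere moved from about (1.0, 8.1) to (1.6, 5.3), a distance of √(0.6² + 2.8²) ≈ 2.9.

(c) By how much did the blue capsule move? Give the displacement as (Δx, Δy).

(1.6, -0.6)

The blue capsule was at about (6.0, 3.6) and moved to about (7.6, 3.0).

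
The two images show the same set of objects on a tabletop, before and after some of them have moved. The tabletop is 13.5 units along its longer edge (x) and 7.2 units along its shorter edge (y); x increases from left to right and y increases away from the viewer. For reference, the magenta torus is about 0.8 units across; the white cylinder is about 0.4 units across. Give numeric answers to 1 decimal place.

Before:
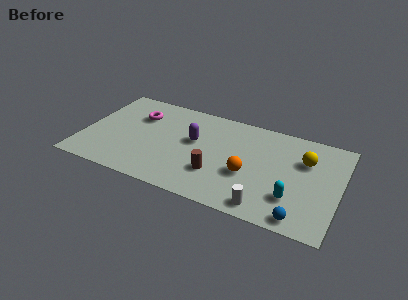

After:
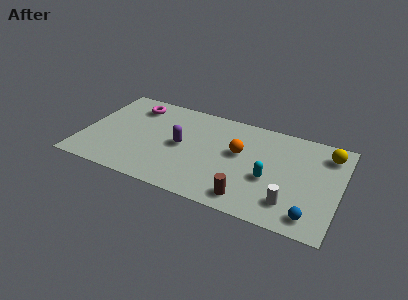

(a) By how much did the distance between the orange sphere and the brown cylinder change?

+1.5

Before: roughly 1.7 units apart; after: 3.2. That's 1.5 units further apart.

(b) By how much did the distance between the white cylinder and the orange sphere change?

+1.7

The distance was about 2.2 in the first image and 3.9 in the second, so they moved 1.7 units further apart.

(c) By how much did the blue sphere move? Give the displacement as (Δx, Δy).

(0.5, 0.3)

The blue sphere started near (11.7, 0.8) and ended near (12.2, 1.1).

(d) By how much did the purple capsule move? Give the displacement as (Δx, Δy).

(-0.6, -0.6)

The purple capsule started near (5.8, 4.2) and ended near (5.2, 3.6).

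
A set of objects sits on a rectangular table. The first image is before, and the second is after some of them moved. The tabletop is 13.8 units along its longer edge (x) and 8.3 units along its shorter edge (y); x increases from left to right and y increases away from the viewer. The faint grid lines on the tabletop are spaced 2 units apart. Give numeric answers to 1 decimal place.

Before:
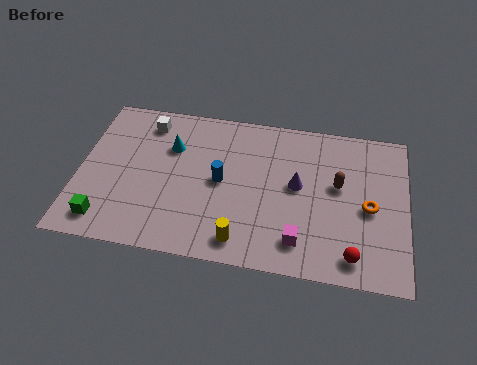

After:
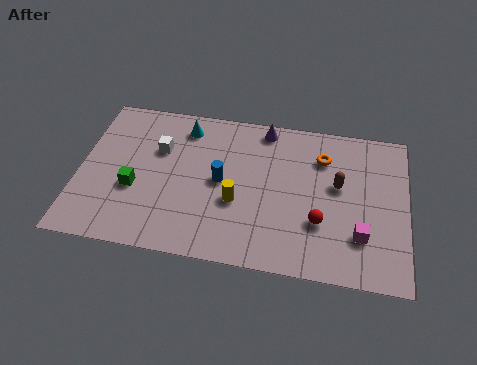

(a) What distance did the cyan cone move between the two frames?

1.3

From (3.8, 5.7) to (4.3, 6.9), the cyan cone covered √(0.5² + 1.2²) ≈ 1.3 units.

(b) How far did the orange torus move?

3.1

The orange torus moved from about (12.2, 3.8) to (10.2, 6.2), a distance of √(2.0² + 2.4²) ≈ 3.1.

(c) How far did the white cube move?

1.5

From (2.7, 6.9) to (3.3, 5.5), the white cube covered √(0.6² + 1.4²) ≈ 1.5 units.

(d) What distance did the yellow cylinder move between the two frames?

2.0

The yellow cylinder was near (7.0, 1.2) before and (6.7, 3.2) after, so it travelled √(0.3² + 2.0²) ≈ 2.0 units.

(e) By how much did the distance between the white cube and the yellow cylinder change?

-3.0

The distance was about 7.1 in the first image and 4.1 in the second, so they moved 3.0 units closer together.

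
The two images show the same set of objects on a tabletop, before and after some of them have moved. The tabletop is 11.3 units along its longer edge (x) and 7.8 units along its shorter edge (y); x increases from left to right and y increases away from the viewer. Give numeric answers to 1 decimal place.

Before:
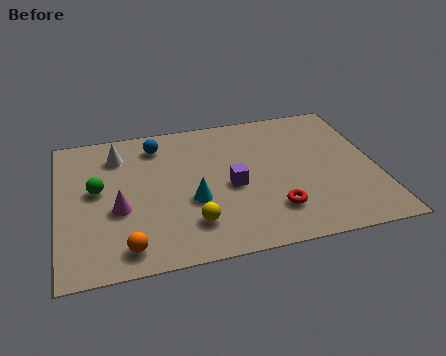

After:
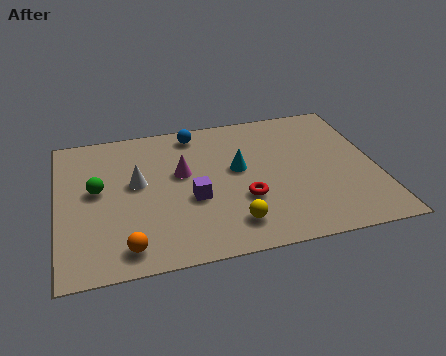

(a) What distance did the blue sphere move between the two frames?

1.5

The blue sphere moved from about (3.6, 6.4) to (5.0, 6.8), a distance of √(1.4² + 0.4²) ≈ 1.5.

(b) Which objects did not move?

the orange sphere and the green sphere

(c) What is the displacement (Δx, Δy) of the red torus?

(-1.0, 0.8)

The red torus was at about (7.5, 1.9) and moved to about (6.5, 2.7).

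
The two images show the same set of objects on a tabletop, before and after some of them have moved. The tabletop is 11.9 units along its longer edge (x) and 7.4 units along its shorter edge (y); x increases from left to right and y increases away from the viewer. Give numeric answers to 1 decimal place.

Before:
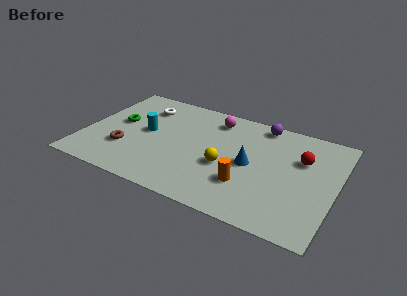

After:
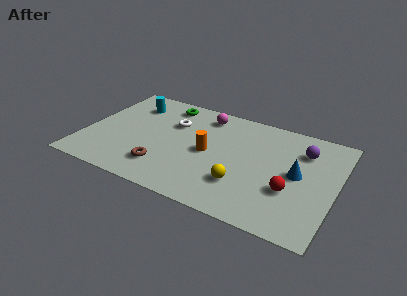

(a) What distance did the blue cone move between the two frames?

2.2

From (7.9, 3.6) to (10.1, 3.8), the blue cone covered √(2.2² + 0.2²) ≈ 2.2 units.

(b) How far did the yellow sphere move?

1.3

From (6.8, 3.0) to (7.7, 2.1), the yellow sphere covered √(0.9² + 0.9²) ≈ 1.3 units.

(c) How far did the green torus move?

3.0

The green torus moved from about (1.5, 4.1) to (3.5, 6.3), a distance of √(2.0² + 2.2²) ≈ 3.0.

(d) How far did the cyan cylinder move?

2.1

From (2.9, 3.9) to (1.9, 5.7), the cyan cylinder covered √(1.0² + 1.8²) ≈ 2.1 units.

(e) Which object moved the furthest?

the green torus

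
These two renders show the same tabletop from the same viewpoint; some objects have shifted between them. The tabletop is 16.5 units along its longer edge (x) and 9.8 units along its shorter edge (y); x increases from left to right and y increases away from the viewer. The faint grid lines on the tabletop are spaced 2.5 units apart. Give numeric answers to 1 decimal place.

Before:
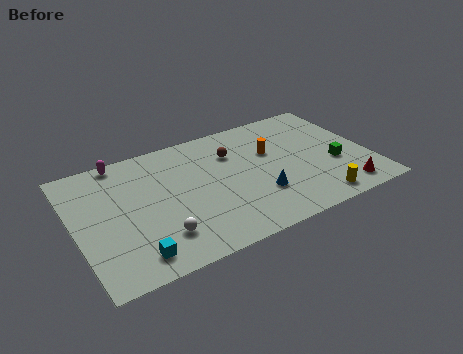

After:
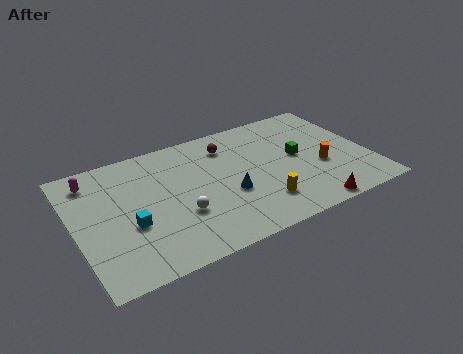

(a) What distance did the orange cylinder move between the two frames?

3.5

The orange cylinder moved from about (11.2, 6.2) to (13.7, 3.8), a distance of √(2.5² + 2.4²) ≈ 3.5.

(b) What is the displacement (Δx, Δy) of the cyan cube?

(0.1, 2.3)

From the two frames, the cyan cube sits at roughly (2.8, 1.5) before and (2.9, 3.8) after.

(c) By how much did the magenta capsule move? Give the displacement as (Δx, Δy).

(-1.7, -0.9)

The magenta capsule was at about (3.0, 9.0) and moved to about (1.3, 8.1).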